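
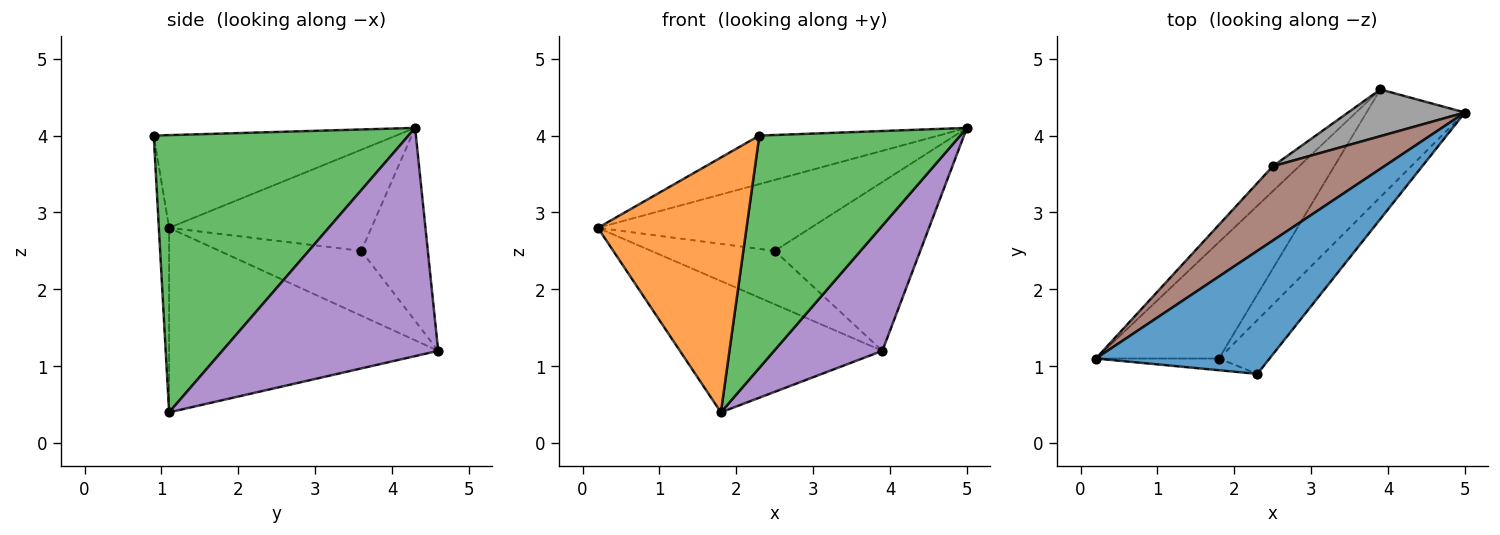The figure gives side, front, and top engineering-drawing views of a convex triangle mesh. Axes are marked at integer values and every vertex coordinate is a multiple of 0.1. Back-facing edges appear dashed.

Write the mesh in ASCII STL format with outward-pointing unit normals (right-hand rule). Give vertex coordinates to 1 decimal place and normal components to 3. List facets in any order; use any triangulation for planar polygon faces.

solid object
 facet normal -0.445 0.329 0.833
  outer loop
   vertex 2.3 0.9 4.0
   vertex 5.0 4.3 4.1
   vertex 0.2 1.1 2.8
  endloop
 endfacet
 facet normal -0.069 -0.997 -0.046
  outer loop
   vertex 1.8 1.1 0.4
   vertex 2.3 0.9 4.0
   vertex 0.2 1.1 2.8
  endloop
 endfacet
 facet normal 0.777 -0.613 -0.142
  outer loop
   vertex 1.8 1.1 0.4
   vertex 5.0 4.3 4.1
   vertex 2.3 0.9 4.0
  endloop
 endfacet
 facet normal -0.705 0.531 -0.470
  outer loop
   vertex 3.9 4.6 1.2
   vertex 1.8 1.1 0.4
   vertex 0.2 1.1 2.8
  endloop
 endfacet
 facet normal 0.834 -0.418 -0.360
  outer loop
   vertex 3.9 4.6 1.2
   vertex 5.0 4.3 4.1
   vertex 1.8 1.1 0.4
  endloop
 endfacet
 facet normal -0.549 0.577 0.605
  outer loop
   vertex 2.5 3.6 2.5
   vertex 0.2 1.1 2.8
   vertex 5.0 4.3 4.1
  endloop
 endfacet
 facet normal -0.721 0.628 -0.293
  outer loop
   vertex 2.5 3.6 2.5
   vertex 3.9 4.6 1.2
   vertex 0.2 1.1 2.8
  endloop
 endfacet
 facet normal -0.403 0.882 0.244
  outer loop
   vertex 2.5 3.6 2.5
   vertex 5.0 4.3 4.1
   vertex 3.9 4.6 1.2
  endloop
 endfacet
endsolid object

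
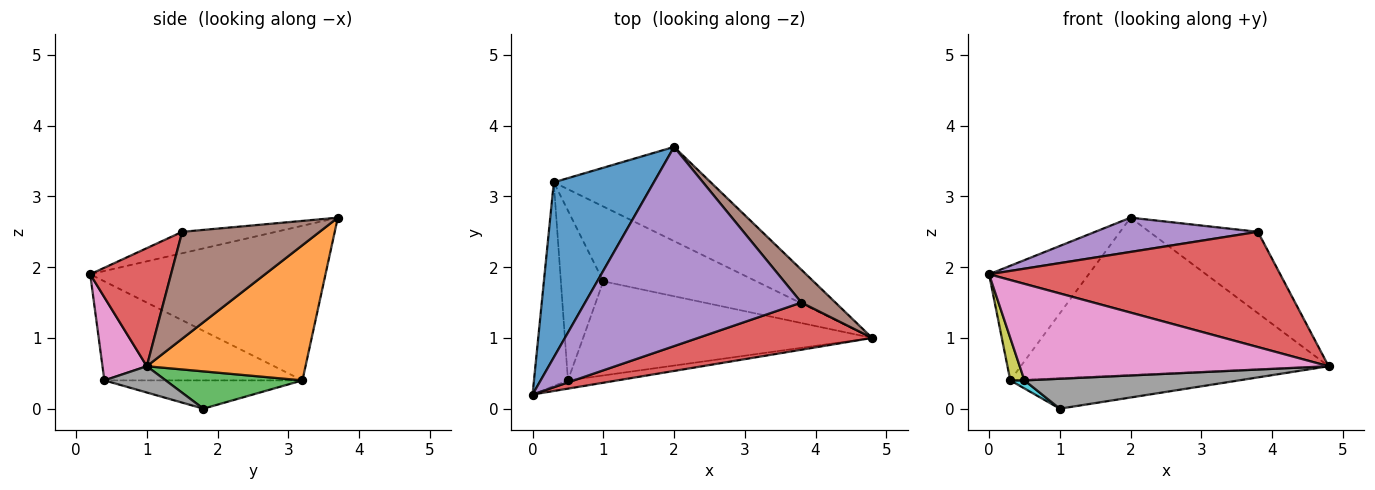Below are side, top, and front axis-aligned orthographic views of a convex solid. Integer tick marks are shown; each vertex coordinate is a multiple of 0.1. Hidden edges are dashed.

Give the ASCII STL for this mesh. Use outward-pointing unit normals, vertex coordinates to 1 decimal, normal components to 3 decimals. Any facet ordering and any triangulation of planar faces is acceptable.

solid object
 facet normal -0.791 0.335 0.512
  outer loop
   vertex 0.3 3.2 0.4
   vertex 0.0 0.2 1.9
   vertex 2.0 3.7 2.7
  endloop
 endfacet
 facet normal 0.405 0.785 -0.470
  outer loop
   vertex 0.3 3.2 0.4
   vertex 2.0 3.7 2.7
   vertex 4.8 1.0 0.6
  endloop
 endfacet
 facet normal 0.220 0.368 -0.903
  outer loop
   vertex 0.3 3.2 0.4
   vertex 4.8 1.0 0.6
   vertex 1.0 1.8 0.0
  endloop
 endfacet
 facet normal 0.249 -0.896 0.367
  outer loop
   vertex 3.8 1.5 2.5
   vertex 0.0 0.2 1.9
   vertex 4.8 1.0 0.6
  endloop
 endfacet
 facet normal -0.097 -0.169 0.981
  outer loop
   vertex 3.8 1.5 2.5
   vertex 2.0 3.7 2.7
   vertex 0.0 0.2 1.9
  endloop
 endfacet
 facet normal 0.762 0.601 0.243
  outer loop
   vertex 3.8 1.5 2.5
   vertex 4.8 1.0 0.6
   vertex 2.0 3.7 2.7
  endloop
 endfacet
 facet normal 0.142 -0.986 -0.084
  outer loop
   vertex 0.5 0.4 0.4
   vertex 4.8 1.0 0.6
   vertex 0.0 0.2 1.9
  endloop
 endfacet
 facet normal 0.086 -0.302 -0.949
  outer loop
   vertex 0.5 0.4 0.4
   vertex 1.0 1.8 0.0
   vertex 4.8 1.0 0.6
  endloop
 endfacet
 facet normal -0.944 -0.067 -0.324
  outer loop
   vertex 0.5 0.4 0.4
   vertex 0.0 0.2 1.9
   vertex 0.3 3.2 0.4
  endloop
 endfacet
 facet normal -0.554 -0.040 -0.831
  outer loop
   vertex 0.5 0.4 0.4
   vertex 0.3 3.2 0.4
   vertex 1.0 1.8 0.0
  endloop
 endfacet
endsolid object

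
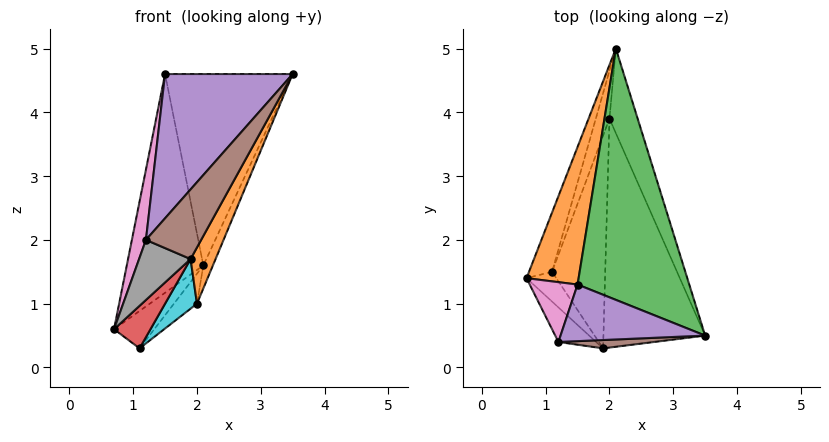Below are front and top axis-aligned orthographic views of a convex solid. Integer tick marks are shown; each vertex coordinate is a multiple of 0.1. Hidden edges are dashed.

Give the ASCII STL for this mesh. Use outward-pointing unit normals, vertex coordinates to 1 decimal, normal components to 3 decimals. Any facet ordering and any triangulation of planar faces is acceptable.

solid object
 facet normal -0.609 0.423 -0.671
  outer loop
   vertex 1.1 1.5 0.3
   vertex 0.7 1.4 0.6
   vertex 2.1 5.0 1.6
  endloop
 endfacet
 facet normal -0.931 0.308 0.194
  outer loop
   vertex 1.5 1.3 4.6
   vertex 2.1 5.0 1.6
   vertex 0.7 1.4 0.6
  endloop
 endfacet
 facet normal 0.236 0.589 0.773
  outer loop
   vertex 1.5 1.3 4.6
   vertex 3.5 0.5 4.6
   vertex 2.1 5.0 1.6
  endloop
 endfacet
 facet normal -0.220 -0.799 -0.559
  outer loop
   vertex 1.9 0.3 1.7
   vertex 0.7 1.4 0.6
   vertex 1.1 1.5 0.3
  endloop
 endfacet
 facet normal -0.349 -0.872 0.342
  outer loop
   vertex 1.2 0.4 2.0
   vertex 3.5 0.5 4.6
   vertex 1.5 1.3 4.6
  endloop
 endfacet
 facet normal -0.091 -0.989 0.118
  outer loop
   vertex 1.2 0.4 2.0
   vertex 1.9 0.3 1.7
   vertex 3.5 0.5 4.6
  endloop
 endfacet
 facet normal -0.958 -0.218 0.186
  outer loop
   vertex 1.2 0.4 2.0
   vertex 1.5 1.3 4.6
   vertex 0.7 1.4 0.6
  endloop
 endfacet
 facet normal -0.320 -0.821 -0.472
  outer loop
   vertex 1.2 0.4 2.0
   vertex 0.7 1.4 0.6
   vertex 1.9 0.3 1.7
  endloop
 endfacet
 facet normal -0.604 0.423 -0.676
  outer loop
   vertex 2.0 3.9 1.0
   vertex 1.1 1.5 0.3
   vertex 2.1 5.0 1.6
  endloop
 endfacet
 facet normal 0.806 -0.134 -0.576
  outer loop
   vertex 2.0 3.9 1.0
   vertex 1.9 0.3 1.7
   vertex 1.1 1.5 0.3
  endloop
 endfacet
 facet normal 0.946 0.085 -0.314
  outer loop
   vertex 2.0 3.9 1.0
   vertex 2.1 5.0 1.6
   vertex 3.5 0.5 4.6
  endloop
 endfacet
 facet normal 0.873 -0.116 -0.474
  outer loop
   vertex 2.0 3.9 1.0
   vertex 3.5 0.5 4.6
   vertex 1.9 0.3 1.7
  endloop
 endfacet
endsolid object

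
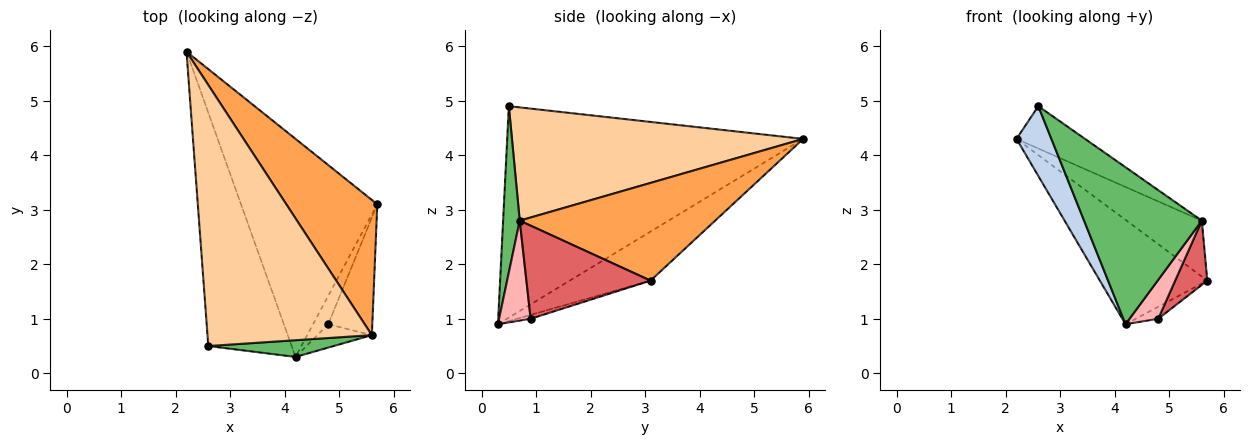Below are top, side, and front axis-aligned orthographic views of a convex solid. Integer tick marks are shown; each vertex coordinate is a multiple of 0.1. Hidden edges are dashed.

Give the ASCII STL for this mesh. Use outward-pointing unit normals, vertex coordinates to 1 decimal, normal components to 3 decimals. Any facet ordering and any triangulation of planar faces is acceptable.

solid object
 facet normal -0.309 0.411 -0.858
  outer loop
   vertex 4.2 0.3 0.9
   vertex 2.2 5.9 4.3
   vertex 5.7 3.1 1.7
  endloop
 endfacet
 facet normal -0.925 -0.109 -0.364
  outer loop
   vertex 4.2 0.3 0.9
   vertex 2.6 0.5 4.9
   vertex 2.2 5.9 4.3
  endloop
 endfacet
 facet normal 0.704 0.271 0.656
  outer loop
   vertex 5.6 0.7 2.8
   vertex 5.7 3.1 1.7
   vertex 2.2 5.9 4.3
  endloop
 endfacet
 facet normal 0.562 0.132 0.816
  outer loop
   vertex 5.6 0.7 2.8
   vertex 2.2 5.9 4.3
   vertex 2.6 0.5 4.9
  endloop
 endfacet
 facet normal 0.139 -0.985 0.105
  outer loop
   vertex 5.6 0.7 2.8
   vertex 2.6 0.5 4.9
   vertex 4.2 0.3 0.9
  endloop
 endfacet
 facet normal -0.230 0.379 -0.896
  outer loop
   vertex 4.8 0.9 1.0
   vertex 4.2 0.3 0.9
   vertex 5.7 3.1 1.7
  endloop
 endfacet
 facet normal 0.880 -0.228 -0.416
  outer loop
   vertex 4.8 0.9 1.0
   vertex 5.7 3.1 1.7
   vertex 5.6 0.7 2.8
  endloop
 endfacet
 facet normal 0.686 -0.624 -0.374
  outer loop
   vertex 4.8 0.9 1.0
   vertex 5.6 0.7 2.8
   vertex 4.2 0.3 0.9
  endloop
 endfacet
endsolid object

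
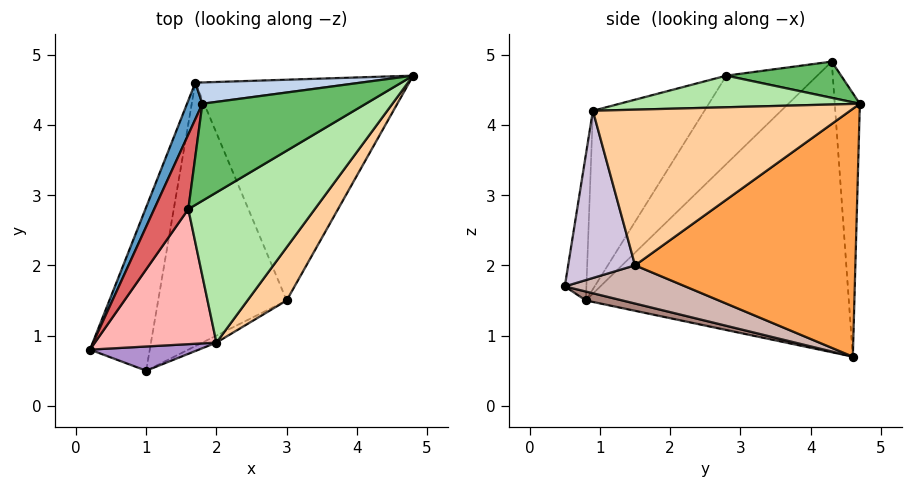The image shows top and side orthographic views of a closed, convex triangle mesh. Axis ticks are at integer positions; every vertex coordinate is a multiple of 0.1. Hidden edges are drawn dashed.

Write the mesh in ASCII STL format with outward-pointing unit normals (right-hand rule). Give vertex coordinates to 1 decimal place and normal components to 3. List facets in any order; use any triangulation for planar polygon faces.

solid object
 facet normal -0.925 0.376 0.049
  outer loop
   vertex 1.8 4.3 4.9
   vertex 1.7 4.6 0.7
   vertex 0.2 0.8 1.5
  endloop
 endfacet
 facet normal -0.117 0.990 0.074
  outer loop
   vertex 1.8 4.3 4.9
   vertex 4.8 4.7 4.3
   vertex 1.7 4.6 0.7
  endloop
 endfacet
 facet normal 0.756 0.044 -0.653
  outer loop
   vertex 3.0 1.5 2.0
   vertex 1.7 4.6 0.7
   vertex 4.8 4.7 4.3
  endloop
 endfacet
 facet normal 0.787 -0.585 0.198
  outer loop
   vertex 3.0 1.5 2.0
   vertex 4.8 4.7 4.3
   vertex 2.0 0.9 4.2
  endloop
 endfacet
 facet normal 0.214 -0.157 0.964
  outer loop
   vertex 1.6 2.8 4.7
   vertex 4.8 4.7 4.3
   vertex 1.8 4.3 4.9
  endloop
 endfacet
 facet normal 0.238 -0.200 0.951
  outer loop
   vertex 1.6 2.8 4.7
   vertex 2.0 0.9 4.2
   vertex 4.8 4.7 4.3
  endloop
 endfacet
 facet normal -0.930 0.076 0.359
  outer loop
   vertex 1.6 2.8 4.7
   vertex 1.8 4.3 4.9
   vertex 0.2 0.8 1.5
  endloop
 endfacet
 facet normal -0.787 -0.307 0.536
  outer loop
   vertex 1.6 2.8 4.7
   vertex 0.2 0.8 1.5
   vertex 2.0 0.9 4.2
  endloop
 endfacet
 facet normal -0.400 -0.867 0.299
  outer loop
   vertex 1.0 0.5 1.7
   vertex 2.0 0.9 4.2
   vertex 0.2 0.8 1.5
  endloop
 endfacet
 facet normal 0.451 -0.891 -0.038
  outer loop
   vertex 1.0 0.5 1.7
   vertex 3.0 1.5 2.0
   vertex 2.0 0.9 4.2
  endloop
 endfacet
 facet normal 0.142 -0.257 -0.956
  outer loop
   vertex 1.0 0.5 1.7
   vertex 0.2 0.8 1.5
   vertex 1.7 4.6 0.7
  endloop
 endfacet
 facet normal 0.274 -0.272 -0.922
  outer loop
   vertex 1.0 0.5 1.7
   vertex 1.7 4.6 0.7
   vertex 3.0 1.5 2.0
  endloop
 endfacet
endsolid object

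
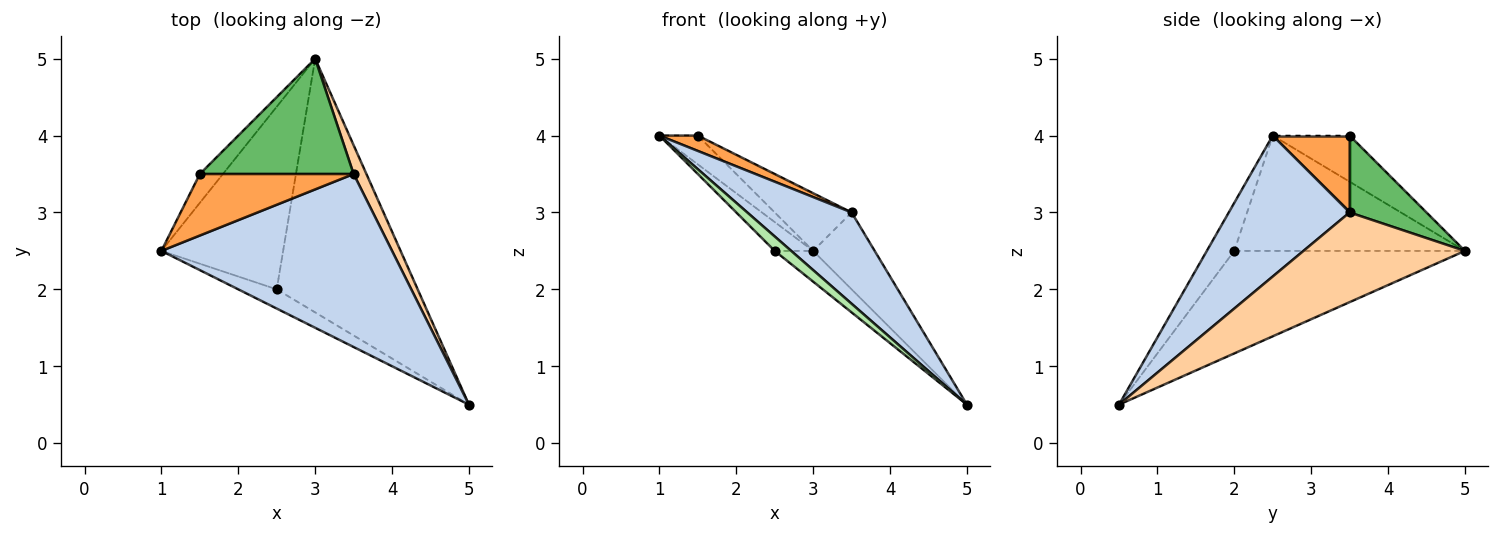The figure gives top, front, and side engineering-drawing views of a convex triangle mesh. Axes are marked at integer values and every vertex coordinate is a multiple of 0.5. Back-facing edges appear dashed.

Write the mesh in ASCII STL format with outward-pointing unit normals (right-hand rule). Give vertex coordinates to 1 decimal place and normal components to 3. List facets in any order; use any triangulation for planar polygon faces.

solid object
 facet normal -0.816 0.408 -0.408
  outer loop
   vertex 1.5 3.5 4.0
   vertex 3.0 5.0 2.5
   vertex 1.0 2.5 4.0
  endloop
 endfacet
 facet normal 0.475 -0.411 0.778
  outer loop
   vertex 3.5 3.5 3.0
   vertex 1.0 2.5 4.0
   vertex 5.0 0.5 0.5
  endloop
 endfacet
 facet normal 0.436 -0.218 0.873
  outer loop
   vertex 3.5 3.5 3.0
   vertex 1.5 3.5 4.0
   vertex 1.0 2.5 4.0
  endloop
 endfacet
 facet normal 0.926 0.353 0.132
  outer loop
   vertex 3.5 3.5 3.0
   vertex 5.0 0.5 0.5
   vertex 3.0 5.0 2.5
  endloop
 endfacet
 facet normal 0.408 0.408 0.816
  outer loop
   vertex 3.5 3.5 3.0
   vertex 3.0 5.0 2.5
   vertex 1.5 3.5 4.0
  endloop
 endfacet
 facet normal -0.707 -0.424 -0.566
  outer loop
   vertex 2.5 2.0 2.5
   vertex 5.0 0.5 0.5
   vertex 1.0 2.5 4.0
  endloop
 endfacet
 facet normal -0.683 0.114 -0.721
  outer loop
   vertex 2.5 2.0 2.5
   vertex 1.0 2.5 4.0
   vertex 3.0 5.0 2.5
  endloop
 endfacet
 facet normal -0.585 0.098 -0.805
  outer loop
   vertex 2.5 2.0 2.5
   vertex 3.0 5.0 2.5
   vertex 5.0 0.5 0.5
  endloop
 endfacet
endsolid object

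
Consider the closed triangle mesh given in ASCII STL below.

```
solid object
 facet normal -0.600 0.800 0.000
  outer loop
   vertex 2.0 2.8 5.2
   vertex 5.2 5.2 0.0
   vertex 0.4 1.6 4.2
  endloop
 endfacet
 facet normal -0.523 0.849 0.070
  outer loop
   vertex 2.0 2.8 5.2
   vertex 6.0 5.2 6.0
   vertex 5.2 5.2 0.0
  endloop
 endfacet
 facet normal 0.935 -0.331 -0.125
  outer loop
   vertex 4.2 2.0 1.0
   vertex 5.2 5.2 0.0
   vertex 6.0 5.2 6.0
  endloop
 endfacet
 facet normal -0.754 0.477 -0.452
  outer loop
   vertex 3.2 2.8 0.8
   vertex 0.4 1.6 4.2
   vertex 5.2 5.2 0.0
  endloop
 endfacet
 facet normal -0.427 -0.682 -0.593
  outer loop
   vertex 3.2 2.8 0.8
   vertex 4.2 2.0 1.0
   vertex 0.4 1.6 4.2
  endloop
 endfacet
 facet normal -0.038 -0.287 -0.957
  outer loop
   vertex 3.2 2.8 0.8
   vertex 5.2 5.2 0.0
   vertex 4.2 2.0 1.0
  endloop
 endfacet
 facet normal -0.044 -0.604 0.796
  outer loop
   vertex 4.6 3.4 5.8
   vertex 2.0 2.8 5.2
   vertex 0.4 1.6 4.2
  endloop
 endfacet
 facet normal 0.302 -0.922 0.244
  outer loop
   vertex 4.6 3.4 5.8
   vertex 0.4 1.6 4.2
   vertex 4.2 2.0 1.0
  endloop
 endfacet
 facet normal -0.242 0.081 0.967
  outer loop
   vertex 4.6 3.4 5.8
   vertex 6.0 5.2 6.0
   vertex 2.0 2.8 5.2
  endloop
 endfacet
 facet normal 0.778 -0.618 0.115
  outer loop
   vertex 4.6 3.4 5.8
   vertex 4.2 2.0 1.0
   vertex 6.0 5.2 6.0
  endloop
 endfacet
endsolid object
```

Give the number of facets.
10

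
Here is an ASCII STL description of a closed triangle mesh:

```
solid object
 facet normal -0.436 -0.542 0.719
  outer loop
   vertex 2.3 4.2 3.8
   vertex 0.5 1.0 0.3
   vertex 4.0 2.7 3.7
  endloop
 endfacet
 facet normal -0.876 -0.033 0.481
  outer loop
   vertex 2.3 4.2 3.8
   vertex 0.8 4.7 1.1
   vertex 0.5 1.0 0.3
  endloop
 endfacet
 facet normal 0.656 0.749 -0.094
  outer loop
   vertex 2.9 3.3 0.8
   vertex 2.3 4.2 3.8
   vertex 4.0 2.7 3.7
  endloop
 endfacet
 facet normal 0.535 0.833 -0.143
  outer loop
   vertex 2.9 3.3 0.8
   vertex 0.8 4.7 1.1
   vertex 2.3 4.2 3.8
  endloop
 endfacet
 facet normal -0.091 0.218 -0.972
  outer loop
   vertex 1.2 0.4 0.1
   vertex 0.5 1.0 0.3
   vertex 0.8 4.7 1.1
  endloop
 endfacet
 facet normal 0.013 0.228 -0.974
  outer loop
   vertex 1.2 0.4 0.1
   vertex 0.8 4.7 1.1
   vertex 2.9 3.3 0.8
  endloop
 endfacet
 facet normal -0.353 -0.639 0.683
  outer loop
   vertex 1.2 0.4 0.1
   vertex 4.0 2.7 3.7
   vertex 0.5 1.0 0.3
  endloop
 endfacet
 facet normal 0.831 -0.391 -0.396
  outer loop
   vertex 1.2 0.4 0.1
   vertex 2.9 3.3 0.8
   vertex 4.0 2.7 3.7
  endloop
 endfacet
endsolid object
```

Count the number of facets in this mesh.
8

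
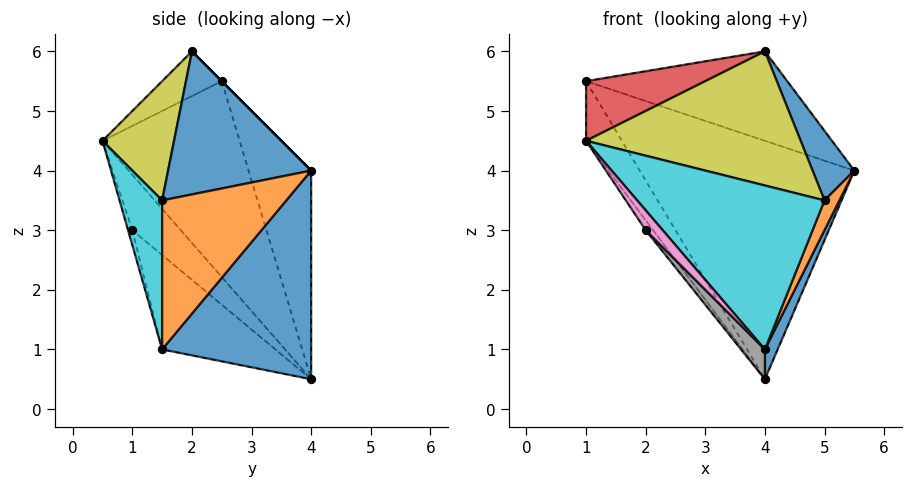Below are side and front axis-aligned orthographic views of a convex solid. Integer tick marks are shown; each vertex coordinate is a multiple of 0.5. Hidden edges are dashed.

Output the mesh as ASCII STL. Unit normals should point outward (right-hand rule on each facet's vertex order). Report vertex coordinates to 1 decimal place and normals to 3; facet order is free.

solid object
 facet normal 0.916 -0.079 -0.393
  outer loop
   vertex 4.0 1.5 1.0
   vertex 4.0 4.0 0.5
   vertex 5.5 4.0 4.0
  endloop
 endfacet
 facet normal -0.864 0.225 -0.451
  outer loop
   vertex 1.0 2.5 5.5
   vertex 4.0 4.0 0.5
   vertex 1.0 0.5 4.5
  endloop
 endfacet
 facet normal -0.278 0.953 0.119
  outer loop
   vertex 1.0 2.5 5.5
   vertex 5.5 4.0 4.0
   vertex 4.0 4.0 0.5
  endloop
 endfacet
 facet normal -0.218 -0.436 0.873
  outer loop
   vertex 1.0 2.5 5.5
   vertex 1.0 0.5 4.5
   vertex 4.0 2.0 6.0
  endloop
 endfacet
 facet normal 0.000 0.707 0.707
  outer loop
   vertex 1.0 2.5 5.5
   vertex 4.0 2.0 6.0
   vertex 5.5 4.0 4.0
  endloop
 endfacet
 facet normal -0.844 0.130 -0.520
  outer loop
   vertex 2.0 1.0 3.0
   vertex 1.0 0.5 4.5
   vertex 4.0 4.0 0.5
  endloop
 endfacet
 facet normal -0.218 -0.873 -0.436
  outer loop
   vertex 2.0 1.0 3.0
   vertex 4.0 1.5 1.0
   vertex 1.0 0.5 4.5
  endloop
 endfacet
 facet normal -0.682 -0.143 -0.717
  outer loop
   vertex 2.0 1.0 3.0
   vertex 4.0 4.0 0.5
   vertex 4.0 1.5 1.0
  endloop
 endfacet
 facet normal 0.302 -0.905 0.302
  outer loop
   vertex 5.0 1.5 3.5
   vertex 4.0 2.0 6.0
   vertex 1.0 0.5 4.5
  endloop
 endfacet
 facet normal 0.221 -0.971 -0.088
  outer loop
   vertex 5.0 1.5 3.5
   vertex 1.0 0.5 4.5
   vertex 4.0 1.5 1.0
  endloop
 endfacet
 facet normal 0.879 -0.256 0.403
  outer loop
   vertex 5.0 1.5 3.5
   vertex 5.5 4.0 4.0
   vertex 4.0 2.0 6.0
  endloop
 endfacet
 facet normal 0.923 -0.111 -0.369
  outer loop
   vertex 5.0 1.5 3.5
   vertex 4.0 1.5 1.0
   vertex 5.5 4.0 4.0
  endloop
 endfacet
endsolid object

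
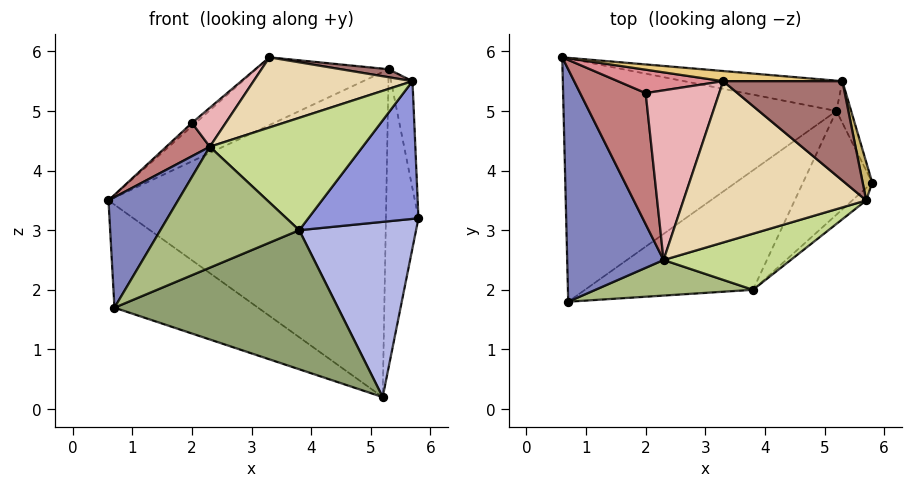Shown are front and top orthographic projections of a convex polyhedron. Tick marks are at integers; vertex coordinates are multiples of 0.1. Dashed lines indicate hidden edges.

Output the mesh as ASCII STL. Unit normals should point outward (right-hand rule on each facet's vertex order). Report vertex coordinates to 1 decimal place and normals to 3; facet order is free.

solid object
 facet normal -0.504 0.337 -0.795
  outer loop
   vertex 5.2 5.0 0.2
   vertex 0.7 1.8 1.7
   vertex 0.6 5.9 3.5
  endloop
 endfacet
 facet normal -0.801 -0.257 0.541
  outer loop
   vertex 2.3 2.5 4.4
   vertex 0.6 5.9 3.5
   vertex 0.7 1.8 1.7
  endloop
 endfacet
 facet normal 0.671 -0.738 -0.067
  outer loop
   vertex 3.8 2.0 3.0
   vertex 5.8 3.8 3.2
   vertex 5.7 3.5 5.5
  endloop
 endfacet
 facet normal 0.637 -0.664 -0.393
  outer loop
   vertex 3.8 2.0 3.0
   vertex 5.2 5.0 0.2
   vertex 5.8 3.8 3.2
  endloop
 endfacet
 facet normal 0.307 -0.722 -0.620
  outer loop
   vertex 3.8 2.0 3.0
   vertex 0.7 1.8 1.7
   vertex 5.2 5.0 0.2
  endloop
 endfacet
 facet normal -0.056 -0.958 0.282
  outer loop
   vertex 3.8 2.0 3.0
   vertex 2.3 2.5 4.4
   vertex 0.7 1.8 1.7
  endloop
 endfacet
 facet normal 0.118 -0.888 0.444
  outer loop
   vertex 3.8 2.0 3.0
   vertex 5.7 3.5 5.5
   vertex 2.3 2.5 4.4
  endloop
 endfacet
 facet normal 0.127 0.988 -0.092
  outer loop
   vertex 5.3 5.5 5.7
   vertex 5.2 5.0 0.2
   vertex 0.6 5.9 3.5
  endloop
 endfacet
 facet normal 0.937 0.347 -0.049
  outer loop
   vertex 5.3 5.5 5.7
   vertex 5.8 3.8 3.2
   vertex 5.2 5.0 0.2
  endloop
 endfacet
 facet normal 0.980 0.189 0.067
  outer loop
   vertex 5.3 5.5 5.7
   vertex 5.7 3.5 5.5
   vertex 5.8 3.8 3.2
  endloop
 endfacet
 facet normal 0.015 0.989 0.148
  outer loop
   vertex 3.3 5.5 5.9
   vertex 5.3 5.5 5.7
   vertex 0.6 5.9 3.5
  endloop
 endfacet
 facet normal -0.177 -0.392 0.903
  outer loop
   vertex 3.3 5.5 5.9
   vertex 2.3 2.5 4.4
   vertex 5.7 3.5 5.5
  endloop
 endfacet
 facet normal 0.099 -0.079 0.992
  outer loop
   vertex 3.3 5.5 5.9
   vertex 5.7 3.5 5.5
   vertex 5.3 5.5 5.7
  endloop
 endfacet
 facet normal -0.709 -0.174 0.683
  outer loop
   vertex 2.0 5.3 4.8
   vertex 0.6 5.9 3.5
   vertex 2.3 2.5 4.4
  endloop
 endfacet
 facet normal -0.652 0.106 0.751
  outer loop
   vertex 2.0 5.3 4.8
   vertex 3.3 5.5 5.9
   vertex 0.6 5.9 3.5
  endloop
 endfacet
 facet normal -0.620 -0.176 0.765
  outer loop
   vertex 2.0 5.3 4.8
   vertex 2.3 2.5 4.4
   vertex 3.3 5.5 5.9
  endloop
 endfacet
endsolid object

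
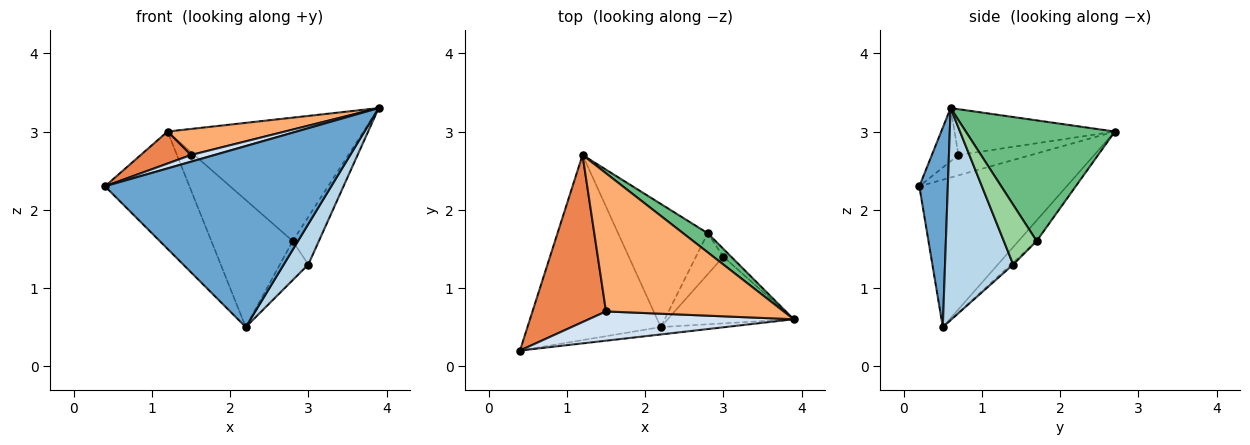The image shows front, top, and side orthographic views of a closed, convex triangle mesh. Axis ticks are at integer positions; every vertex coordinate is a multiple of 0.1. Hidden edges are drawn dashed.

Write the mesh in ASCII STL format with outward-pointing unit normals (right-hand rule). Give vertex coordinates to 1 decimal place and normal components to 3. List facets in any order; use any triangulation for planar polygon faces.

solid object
 facet normal 0.125 -0.991 -0.040
  outer loop
   vertex 2.2 0.5 0.5
   vertex 3.9 0.6 3.3
   vertex 0.4 0.2 2.3
  endloop
 endfacet
 facet normal -0.683 0.391 -0.617
  outer loop
   vertex 2.2 0.5 0.5
   vertex 0.4 0.2 2.3
   vertex 1.2 2.7 3.0
  endloop
 endfacet
 facet normal 0.821 -0.296 -0.488
  outer loop
   vertex 3.0 1.4 1.3
   vertex 3.9 0.6 3.3
   vertex 2.2 0.5 0.5
  endloop
 endfacet
 facet normal -0.245 -0.216 0.945
  outer loop
   vertex 1.5 0.7 2.7
   vertex 0.4 0.2 2.3
   vertex 3.9 0.6 3.3
  endloop
 endfacet
 facet normal -0.262 -0.181 0.948
  outer loop
   vertex 1.5 0.7 2.7
   vertex 1.2 2.7 3.0
   vertex 0.4 0.2 2.3
  endloop
 endfacet
 facet normal -0.246 -0.180 0.953
  outer loop
   vertex 1.5 0.7 2.7
   vertex 3.9 0.6 3.3
   vertex 1.2 2.7 3.0
  endloop
 endfacet
 facet normal -0.158 0.709 -0.687
  outer loop
   vertex 2.8 1.7 1.6
   vertex 2.2 0.5 0.5
   vertex 1.2 2.7 3.0
  endloop
 endfacet
 facet normal -0.052 0.689 -0.723
  outer loop
   vertex 2.8 1.7 1.6
   vertex 3.0 1.4 1.3
   vertex 2.2 0.5 0.5
  endloop
 endfacet
 facet normal 0.601 0.790 0.122
  outer loop
   vertex 2.8 1.7 1.6
   vertex 1.2 2.7 3.0
   vertex 3.9 0.6 3.3
  endloop
 endfacet
 facet normal 0.778 0.620 -0.102
  outer loop
   vertex 2.8 1.7 1.6
   vertex 3.9 0.6 3.3
   vertex 3.0 1.4 1.3
  endloop
 endfacet
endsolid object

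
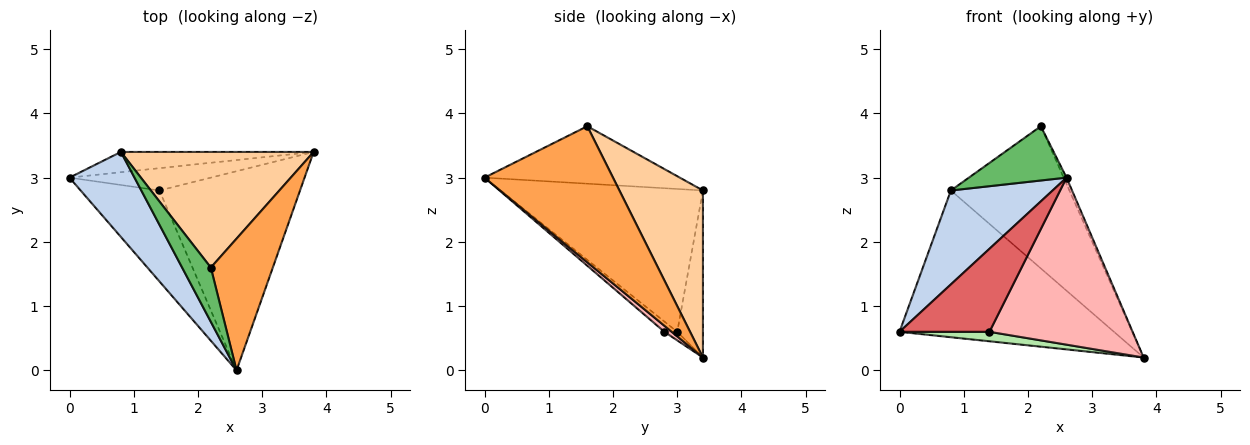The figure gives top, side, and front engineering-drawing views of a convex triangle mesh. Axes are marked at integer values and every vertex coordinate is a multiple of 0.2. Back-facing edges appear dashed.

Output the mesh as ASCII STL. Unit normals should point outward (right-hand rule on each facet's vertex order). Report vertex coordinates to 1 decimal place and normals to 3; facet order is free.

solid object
 facet normal -0.118 0.984 -0.136
  outer loop
   vertex 0.8 3.4 2.8
   vertex 3.8 3.4 0.2
   vertex 0.0 3.0 0.6
  endloop
 endfacet
 facet normal -0.828 -0.416 0.377
  outer loop
   vertex 0.8 3.4 2.8
   vertex 0.0 3.0 0.6
   vertex 2.6 0.0 3.0
  endloop
 endfacet
 facet normal 0.910 0.020 0.414
  outer loop
   vertex 2.2 1.6 3.8
   vertex 2.6 0.0 3.0
   vertex 3.8 3.4 0.2
  endloop
 endfacet
 facet normal 0.480 0.681 0.554
  outer loop
   vertex 2.2 1.6 3.8
   vertex 3.8 3.4 0.2
   vertex 0.8 3.4 2.8
  endloop
 endfacet
 facet normal -0.816 -0.408 0.408
  outer loop
   vertex 2.2 1.6 3.8
   vertex 0.8 3.4 2.8
   vertex 2.6 0.0 3.0
  endloop
 endfacet
 facet normal -0.056 -0.390 -0.919
  outer loop
   vertex 1.4 2.8 0.6
   vertex 0.0 3.0 0.6
   vertex 3.8 3.4 0.2
  endloop
 endfacet
 facet normal -0.096 -0.671 -0.735
  outer loop
   vertex 1.4 2.8 0.6
   vertex 2.6 0.0 3.0
   vertex 0.0 3.0 0.6
  endloop
 endfacet
 facet normal 0.033 -0.642 -0.766
  outer loop
   vertex 1.4 2.8 0.6
   vertex 3.8 3.4 0.2
   vertex 2.6 0.0 3.0
  endloop
 endfacet
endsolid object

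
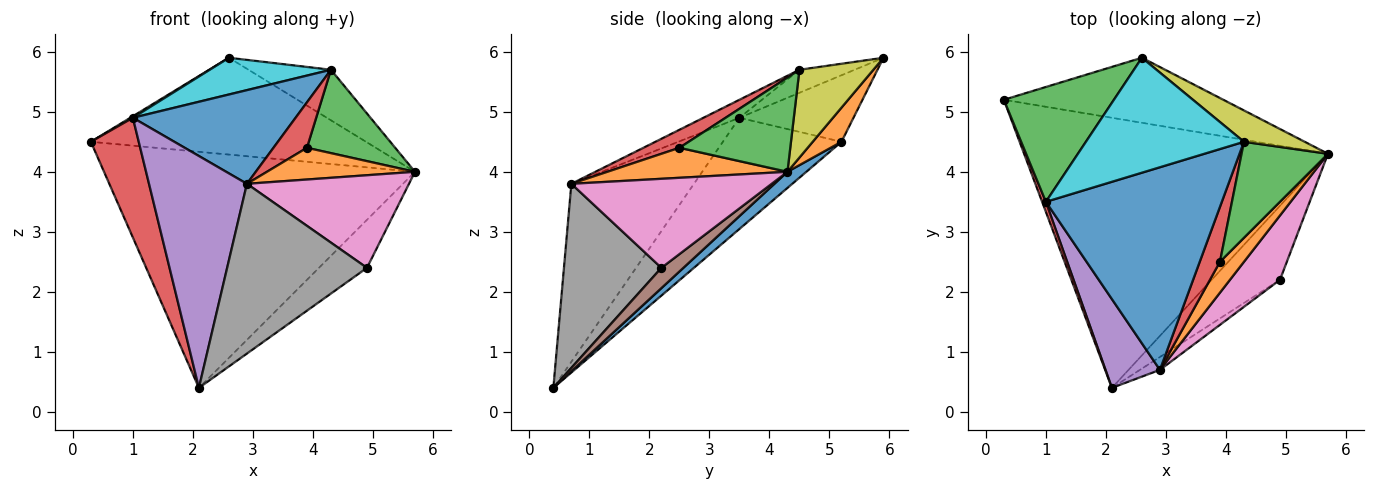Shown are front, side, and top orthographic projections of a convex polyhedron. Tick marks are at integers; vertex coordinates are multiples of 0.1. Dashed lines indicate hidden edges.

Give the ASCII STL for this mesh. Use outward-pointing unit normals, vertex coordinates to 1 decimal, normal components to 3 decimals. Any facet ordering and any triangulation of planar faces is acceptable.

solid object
 facet normal 0.040 0.658 -0.752
  outer loop
   vertex 2.1 0.4 0.4
   vertex 0.3 5.2 4.5
   vertex 5.7 4.3 4.0
  endloop
 endfacet
 facet normal 0.086 0.827 -0.555
  outer loop
   vertex 2.6 5.9 5.9
   vertex 5.7 4.3 4.0
   vertex 0.3 5.2 4.5
  endloop
 endfacet
 facet normal -0.517 -0.012 0.856
  outer loop
   vertex 1.0 3.5 4.9
   vertex 2.6 5.9 5.9
   vertex 0.3 5.2 4.5
  endloop
 endfacet
 facet normal -0.927 -0.374 0.031
  outer loop
   vertex 1.0 3.5 4.9
   vertex 0.3 5.2 4.5
   vertex 2.1 0.4 0.4
  endloop
 endfacet
 facet normal -0.760 -0.607 0.232
  outer loop
   vertex 1.0 3.5 4.9
   vertex 2.1 0.4 0.4
   vertex 2.9 0.7 3.8
  endloop
 endfacet
 facet normal 0.242 0.528 -0.814
  outer loop
   vertex 4.9 2.2 2.4
   vertex 2.1 0.4 0.4
   vertex 5.7 4.3 4.0
  endloop
 endfacet
 facet normal 0.712 -0.576 0.400
  outer loop
   vertex 4.9 2.2 2.4
   vertex 5.7 4.3 4.0
   vertex 2.9 0.7 3.8
  endloop
 endfacet
 facet normal 0.571 -0.819 -0.062
  outer loop
   vertex 4.9 2.2 2.4
   vertex 2.9 0.7 3.8
   vertex 2.1 0.4 0.4
  endloop
 endfacet
 facet normal 0.606 0.676 0.420
  outer loop
   vertex 4.3 4.5 5.7
   vertex 5.7 4.3 4.0
   vertex 2.6 5.9 5.9
  endloop
 endfacet
 facet normal -0.137 -0.302 0.944
  outer loop
   vertex 4.3 4.5 5.7
   vertex 2.6 5.9 5.9
   vertex 1.0 3.5 4.9
  endloop
 endfacet
 facet normal -0.092 -0.418 0.904
  outer loop
   vertex 4.3 4.5 5.7
   vertex 1.0 3.5 4.9
   vertex 2.9 0.7 3.8
  endloop
 endfacet
 facet normal 0.657 -0.540 0.526
  outer loop
   vertex 3.9 2.5 4.4
   vertex 2.9 0.7 3.8
   vertex 5.7 4.3 4.0
  endloop
 endfacet
 facet normal 0.636 -0.506 0.583
  outer loop
   vertex 3.9 2.5 4.4
   vertex 5.7 4.3 4.0
   vertex 4.3 4.5 5.7
  endloop
 endfacet
 facet normal 0.566 -0.526 0.635
  outer loop
   vertex 3.9 2.5 4.4
   vertex 4.3 4.5 5.7
   vertex 2.9 0.7 3.8
  endloop
 endfacet
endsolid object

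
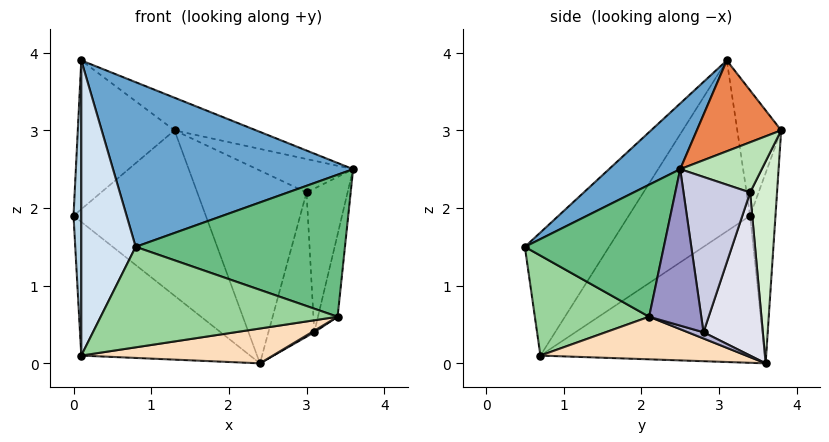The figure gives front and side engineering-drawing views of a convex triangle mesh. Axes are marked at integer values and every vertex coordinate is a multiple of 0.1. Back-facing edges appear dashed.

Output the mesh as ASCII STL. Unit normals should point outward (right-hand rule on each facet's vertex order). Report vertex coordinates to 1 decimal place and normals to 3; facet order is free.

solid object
 facet normal 0.189 -0.638 0.746
  outer loop
   vertex 0.1 3.1 3.9
   vertex 0.8 0.5 1.5
   vertex 3.6 2.5 2.5
  endloop
 endfacet
 facet normal -0.580 0.437 -0.687
  outer loop
   vertex 0.1 0.7 0.1
   vertex 0.0 3.4 1.9
   vertex 2.4 3.6 0.0
  endloop
 endfacet
 facet normal -0.997 -0.064 0.040
  outer loop
   vertex 0.1 0.7 0.1
   vertex 0.1 3.1 3.9
   vertex 0.0 3.4 1.9
  endloop
 endfacet
 facet normal -0.795 -0.513 0.324
  outer loop
   vertex 0.1 0.7 0.1
   vertex 0.8 0.5 1.5
   vertex 0.1 3.1 3.9
  endloop
 endfacet
 facet normal 0.399 0.386 0.832
  outer loop
   vertex 1.3 3.8 3.0
   vertex 0.1 3.1 3.9
   vertex 3.6 2.5 2.5
  endloop
 endfacet
 facet normal -0.187 0.973 -0.133
  outer loop
   vertex 1.3 3.8 3.0
   vertex 2.4 3.6 0.0
   vertex 0.0 3.4 1.9
  endloop
 endfacet
 facet normal -0.408 0.900 0.155
  outer loop
   vertex 1.3 3.8 3.0
   vertex 0.0 3.4 1.9
   vertex 0.1 3.1 3.9
  endloop
 endfacet
 facet normal 0.237 -0.221 -0.946
  outer loop
   vertex 3.4 2.1 0.6
   vertex 0.1 0.7 0.1
   vertex 2.4 3.6 0.0
  endloop
 endfacet
 facet normal 0.549 -0.827 0.116
  outer loop
   vertex 3.4 2.1 0.6
   vertex 3.6 2.5 2.5
   vertex 0.8 0.5 1.5
  endloop
 endfacet
 facet normal 0.411 -0.851 -0.327
  outer loop
   vertex 3.4 2.1 0.6
   vertex 0.8 0.5 1.5
   vertex 0.1 0.7 0.1
  endloop
 endfacet
 facet normal 0.459 0.541 0.705
  outer loop
   vertex 3.0 3.4 2.2
   vertex 1.3 3.8 3.0
   vertex 3.6 2.5 2.5
  endloop
 endfacet
 facet normal 0.239 0.971 0.023
  outer loop
   vertex 3.0 3.4 2.2
   vertex 2.4 3.6 0.0
   vertex 1.3 3.8 3.0
  endloop
 endfacet
 facet normal 0.922 0.347 -0.170
  outer loop
   vertex 3.1 2.8 0.4
   vertex 3.6 2.5 2.5
   vertex 3.4 2.1 0.6
  endloop
 endfacet
 facet normal 0.432 -0.072 -0.899
  outer loop
   vertex 3.1 2.8 0.4
   vertex 3.4 2.1 0.6
   vertex 2.4 3.6 0.0
  endloop
 endfacet
 facet normal 0.844 0.521 -0.127
  outer loop
   vertex 3.1 2.8 0.4
   vertex 3.0 3.4 2.2
   vertex 3.6 2.5 2.5
  endloop
 endfacet
 facet normal 0.781 0.604 -0.158
  outer loop
   vertex 3.1 2.8 0.4
   vertex 2.4 3.6 0.0
   vertex 3.0 3.4 2.2
  endloop
 endfacet
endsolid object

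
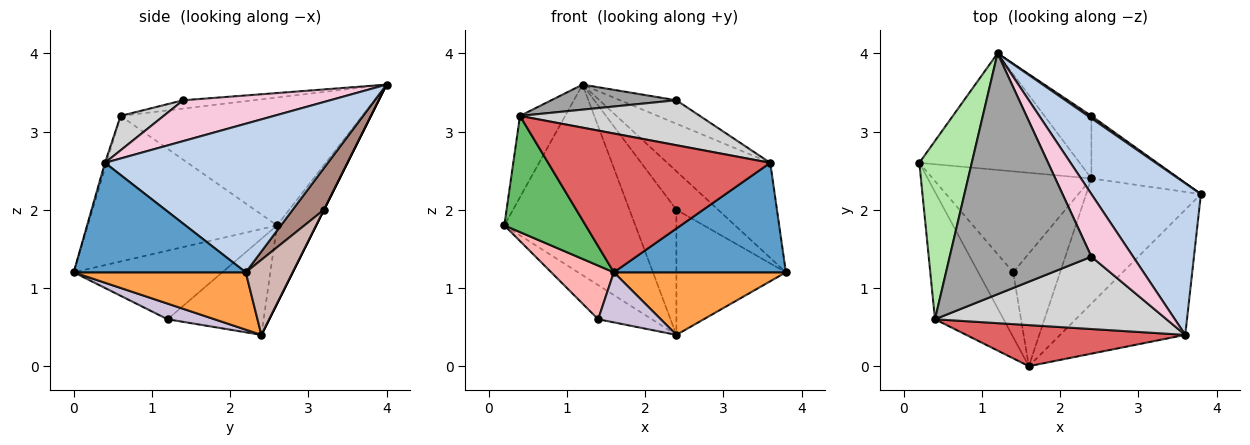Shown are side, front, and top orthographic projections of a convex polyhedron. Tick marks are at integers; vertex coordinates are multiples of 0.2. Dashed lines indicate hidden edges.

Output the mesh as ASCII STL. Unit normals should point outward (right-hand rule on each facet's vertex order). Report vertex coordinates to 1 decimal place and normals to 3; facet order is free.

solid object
 facet normal 0.550 -0.550 -0.629
  outer loop
   vertex 3.6 0.4 2.6
   vertex 1.6 0.0 1.2
   vertex 3.8 2.2 1.2
  endloop
 endfacet
 facet normal 0.755 0.349 0.556
  outer loop
   vertex 3.6 0.4 2.6
   vertex 3.8 2.2 1.2
   vertex 1.2 4.0 3.6
  endloop
 endfacet
 facet normal 0.408 -0.408 -0.816
  outer loop
   vertex 2.4 2.4 0.4
   vertex 3.8 2.2 1.2
   vertex 1.6 0.0 1.2
  endloop
 endfacet
 facet normal -0.247 0.827 -0.506
  outer loop
   vertex 2.4 2.4 0.4
   vertex 0.2 2.6 1.8
   vertex 1.2 4.0 3.6
  endloop
 endfacet
 facet normal -0.843 -0.362 -0.397
  outer loop
   vertex 0.4 0.6 3.2
   vertex 0.2 2.6 1.8
   vertex 1.6 0.0 1.2
  endloop
 endfacet
 facet normal -0.912 0.171 0.374
  outer loop
   vertex 0.4 0.6 3.2
   vertex 1.2 4.0 3.6
   vertex 0.2 2.6 1.8
  endloop
 endfacet
 facet normal -0.007 -0.959 0.284
  outer loop
   vertex 0.4 0.6 3.2
   vertex 1.6 0.0 1.2
   vertex 3.6 0.4 2.6
  endloop
 endfacet
 facet normal -0.834 -0.351 -0.425
  outer loop
   vertex 1.4 1.2 0.6
   vertex 1.6 0.0 1.2
   vertex 0.2 2.6 1.8
  endloop
 endfacet
 facet normal -0.498 0.278 -0.822
  outer loop
   vertex 1.4 1.2 0.6
   vertex 0.2 2.6 1.8
   vertex 2.4 2.4 0.4
  endloop
 endfacet
 facet normal 0.291 -0.389 -0.874
  outer loop
   vertex 1.4 1.2 0.6
   vertex 2.4 2.4 0.4
   vertex 1.6 0.0 1.2
  endloop
 endfacet
 facet normal 0.599 0.799 0.050
  outer loop
   vertex 2.4 3.2 2.0
   vertex 1.2 4.0 3.6
   vertex 3.8 2.2 1.2
  endloop
 endfacet
 facet normal 0.358 0.835 -0.418
  outer loop
   vertex 2.4 3.2 2.0
   vertex 3.8 2.2 1.2
   vertex 2.4 2.4 0.4
  endloop
 endfacet
 facet normal 0.000 0.894 -0.447
  outer loop
   vertex 2.4 3.2 2.0
   vertex 2.4 2.4 0.4
   vertex 1.2 4.0 3.6
  endloop
 endfacet
 facet normal 0.676 0.259 0.690
  outer loop
   vertex 2.4 1.4 3.4
   vertex 3.6 0.4 2.6
   vertex 1.2 4.0 3.6
  endloop
 endfacet
 facet normal -0.058 -0.103 0.993
  outer loop
   vertex 2.4 1.4 3.4
   vertex 1.2 4.0 3.6
   vertex 0.4 0.6 3.2
  endloop
 endfacet
 facet normal 0.125 -0.524 0.843
  outer loop
   vertex 2.4 1.4 3.4
   vertex 0.4 0.6 3.2
   vertex 3.6 0.4 2.6
  endloop
 endfacet
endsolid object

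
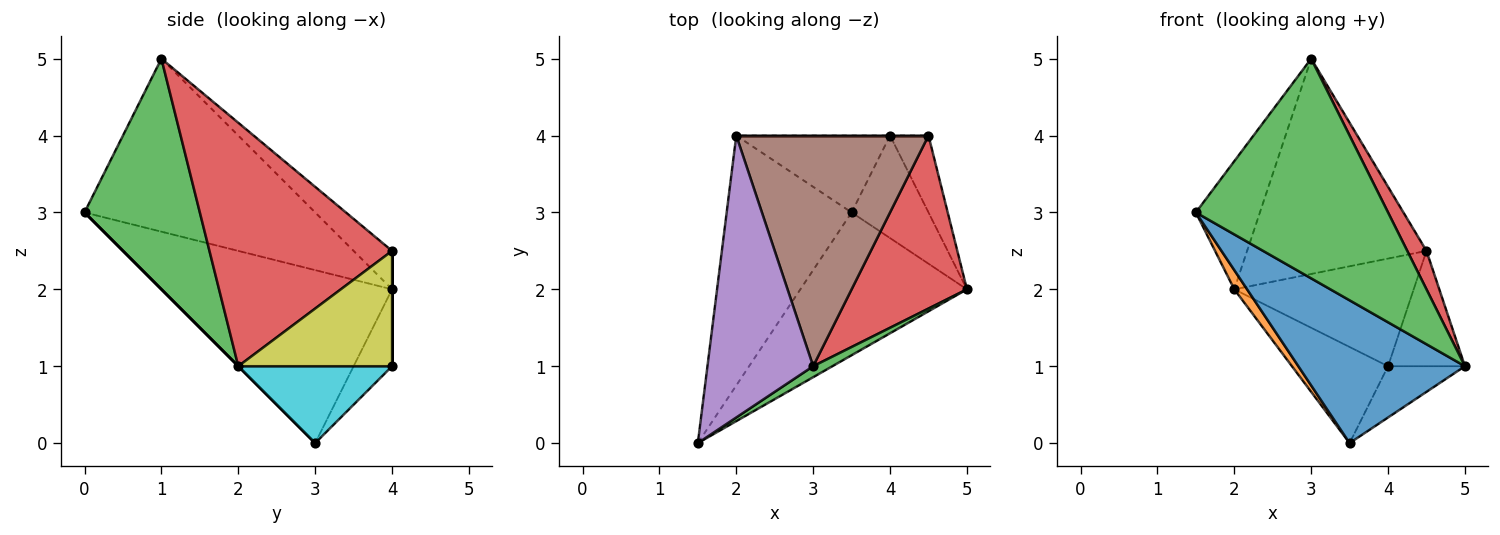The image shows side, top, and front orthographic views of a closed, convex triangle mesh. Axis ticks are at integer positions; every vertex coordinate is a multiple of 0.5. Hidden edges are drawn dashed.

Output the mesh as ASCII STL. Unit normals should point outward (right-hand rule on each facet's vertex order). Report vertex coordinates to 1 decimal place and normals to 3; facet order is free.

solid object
 facet normal 0.000 -0.707 -0.707
  outer loop
   vertex 3.5 3.0 0.0
   vertex 5.0 2.0 1.0
   vertex 1.5 0.0 3.0
  endloop
 endfacet
 facet normal -0.810 -0.045 -0.585
  outer loop
   vertex 2.0 4.0 2.0
   vertex 3.5 3.0 0.0
   vertex 1.5 0.0 3.0
  endloop
 endfacet
 facet normal 0.514 -0.857 0.043
  outer loop
   vertex 3.0 1.0 5.0
   vertex 1.5 0.0 3.0
   vertex 5.0 2.0 1.0
  endloop
 endfacet
 facet normal 0.900 -0.095 0.426
  outer loop
   vertex 3.0 1.0 5.0
   vertex 5.0 2.0 1.0
   vertex 4.5 4.0 2.5
  endloop
 endfacet
 facet normal -0.830 0.231 0.507
  outer loop
   vertex 3.0 1.0 5.0
   vertex 2.0 4.0 2.0
   vertex 1.5 0.0 3.0
  endloop
 endfacet
 facet normal -0.145 0.675 0.723
  outer loop
   vertex 3.0 1.0 5.0
   vertex 4.5 4.0 2.5
   vertex 2.0 4.0 2.0
  endloop
 endfacet
 facet normal 0.000 1.000 0.000
  outer loop
   vertex 4.0 4.0 1.0
   vertex 2.0 4.0 2.0
   vertex 4.5 4.0 2.5
  endloop
 endfacet
 facet normal -0.298 0.745 -0.596
  outer loop
   vertex 4.0 4.0 1.0
   vertex 3.5 3.0 0.0
   vertex 2.0 4.0 2.0
  endloop
 endfacet
 facet normal 0.857 0.429 -0.286
  outer loop
   vertex 4.0 4.0 1.0
   vertex 4.5 4.0 2.5
   vertex 5.0 2.0 1.0
  endloop
 endfacet
 facet normal 0.667 0.333 -0.667
  outer loop
   vertex 4.0 4.0 1.0
   vertex 5.0 2.0 1.0
   vertex 3.5 3.0 0.0
  endloop
 endfacet
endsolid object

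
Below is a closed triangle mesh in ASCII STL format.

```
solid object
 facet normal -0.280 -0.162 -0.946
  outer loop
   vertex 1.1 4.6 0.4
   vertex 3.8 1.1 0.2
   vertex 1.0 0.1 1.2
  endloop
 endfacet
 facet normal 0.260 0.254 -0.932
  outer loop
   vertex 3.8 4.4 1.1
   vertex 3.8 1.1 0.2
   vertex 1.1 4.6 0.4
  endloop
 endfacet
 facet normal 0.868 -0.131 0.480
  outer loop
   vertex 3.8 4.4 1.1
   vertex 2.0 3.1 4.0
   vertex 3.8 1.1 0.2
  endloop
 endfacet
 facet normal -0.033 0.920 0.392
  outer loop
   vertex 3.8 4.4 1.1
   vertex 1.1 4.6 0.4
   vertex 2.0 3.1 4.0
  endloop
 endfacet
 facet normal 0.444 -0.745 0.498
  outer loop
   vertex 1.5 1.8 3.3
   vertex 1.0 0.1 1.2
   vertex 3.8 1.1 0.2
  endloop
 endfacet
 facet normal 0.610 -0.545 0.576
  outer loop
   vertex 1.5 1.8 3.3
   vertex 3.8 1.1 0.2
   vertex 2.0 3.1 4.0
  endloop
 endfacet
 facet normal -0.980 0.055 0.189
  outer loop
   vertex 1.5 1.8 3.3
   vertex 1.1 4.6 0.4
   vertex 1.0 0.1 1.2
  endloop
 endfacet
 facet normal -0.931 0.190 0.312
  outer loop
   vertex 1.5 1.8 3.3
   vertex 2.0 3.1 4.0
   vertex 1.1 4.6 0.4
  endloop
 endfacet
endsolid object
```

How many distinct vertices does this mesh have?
6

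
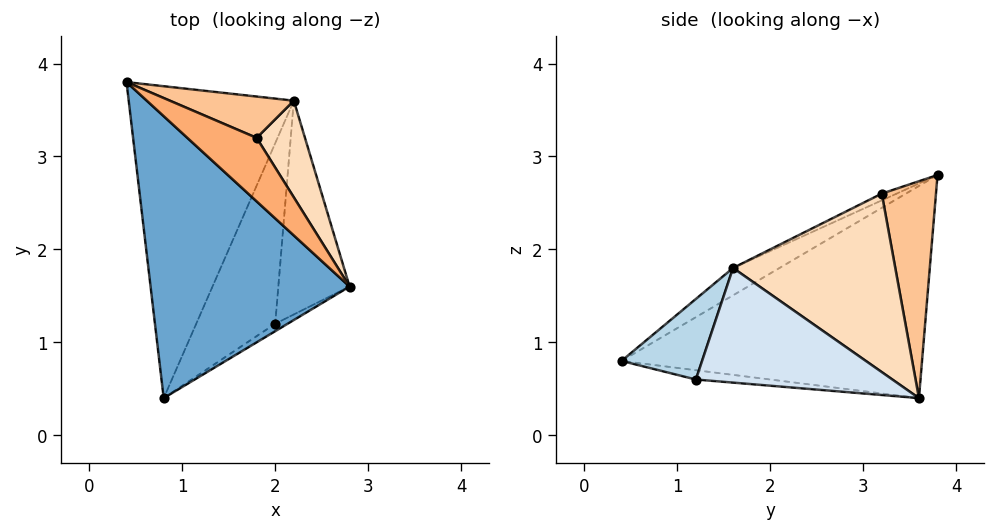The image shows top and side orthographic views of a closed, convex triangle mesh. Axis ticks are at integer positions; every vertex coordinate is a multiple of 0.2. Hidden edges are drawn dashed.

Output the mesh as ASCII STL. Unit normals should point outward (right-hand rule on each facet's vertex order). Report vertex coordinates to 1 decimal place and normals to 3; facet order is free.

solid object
 facet normal -0.117 -0.514 0.850
  outer loop
   vertex 0.8 0.4 0.8
   vertex 2.8 1.6 1.8
   vertex 0.4 3.8 2.8
  endloop
 endfacet
 facet normal -0.762 0.259 -0.593
  outer loop
   vertex 2.2 3.6 0.4
   vertex 0.8 0.4 0.8
   vertex 0.4 3.8 2.8
  endloop
 endfacet
 facet normal 0.543 -0.836 -0.084
  outer loop
   vertex 2.0 1.2 0.6
   vertex 2.8 1.6 1.8
   vertex 0.8 0.4 0.8
  endloop
 endfacet
 facet normal 0.844 -0.114 -0.524
  outer loop
   vertex 2.0 1.2 0.6
   vertex 2.2 3.6 0.4
   vertex 2.8 1.6 1.8
  endloop
 endfacet
 facet normal -0.117 -0.073 -0.991
  outer loop
   vertex 2.0 1.2 0.6
   vertex 0.8 0.4 0.8
   vertex 2.2 3.6 0.4
  endloop
 endfacet
 facet normal -0.085 -0.487 0.869
  outer loop
   vertex 1.8 3.2 2.6
   vertex 0.4 3.8 2.8
   vertex 2.8 1.6 1.8
  endloop
 endfacet
 facet normal 0.411 0.881 0.235
  outer loop
   vertex 1.8 3.2 2.6
   vertex 2.2 3.6 0.4
   vertex 0.4 3.8 2.8
  endloop
 endfacet
 facet normal 0.873 0.427 0.236
  outer loop
   vertex 1.8 3.2 2.6
   vertex 2.8 1.6 1.8
   vertex 2.2 3.6 0.4
  endloop
 endfacet
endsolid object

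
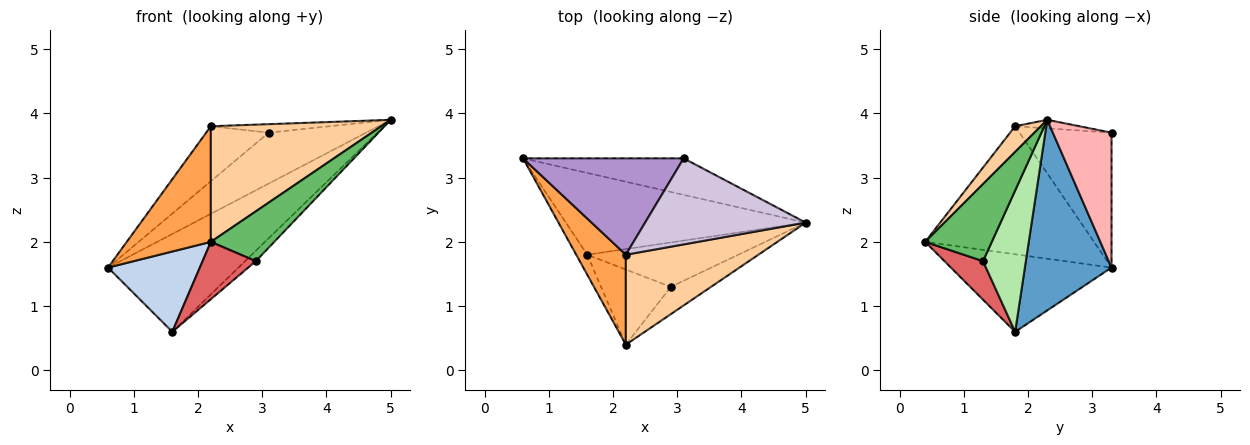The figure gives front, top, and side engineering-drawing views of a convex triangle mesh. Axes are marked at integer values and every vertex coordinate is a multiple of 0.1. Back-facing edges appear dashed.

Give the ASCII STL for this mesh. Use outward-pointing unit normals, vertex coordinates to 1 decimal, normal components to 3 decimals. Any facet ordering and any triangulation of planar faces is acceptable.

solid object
 facet normal 0.454 0.684 -0.571
  outer loop
   vertex 1.6 1.8 0.6
   vertex 0.6 3.3 1.6
   vertex 5.0 2.3 3.9
  endloop
 endfacet
 facet normal -0.862 -0.492 -0.123
  outer loop
   vertex 1.6 1.8 0.6
   vertex 2.2 0.4 2.0
   vertex 0.6 3.3 1.6
  endloop
 endfacet
 facet normal -0.846 -0.421 0.328
  outer loop
   vertex 2.2 1.8 3.8
   vertex 0.6 3.3 1.6
   vertex 2.2 0.4 2.0
  endloop
 endfacet
 facet normal 0.118 -0.784 0.610
  outer loop
   vertex 2.2 1.8 3.8
   vertex 2.2 0.4 2.0
   vertex 5.0 2.3 3.9
  endloop
 endfacet
 facet normal 0.678 -0.645 -0.354
  outer loop
   vertex 2.9 1.3 1.7
   vertex 5.0 2.3 3.9
   vertex 2.2 0.4 2.0
  endloop
 endfacet
 facet normal 0.674 0.168 -0.720
  outer loop
   vertex 2.9 1.3 1.7
   vertex 1.6 1.8 0.6
   vertex 5.0 2.3 3.9
  endloop
 endfacet
 facet normal 0.402 -0.555 -0.728
  outer loop
   vertex 2.9 1.3 1.7
   vertex 2.2 0.4 2.0
   vertex 1.6 1.8 0.6
  endloop
 endfacet
 facet normal 0.439 0.730 -0.523
  outer loop
   vertex 3.1 3.3 3.7
   vertex 5.0 2.3 3.9
   vertex 0.6 3.3 1.6
  endloop
 endfacet
 facet normal -0.589 0.400 0.702
  outer loop
   vertex 3.1 3.3 3.7
   vertex 0.6 3.3 1.6
   vertex 2.2 1.8 3.8
  endloop
 endfacet
 facet normal -0.053 0.098 0.994
  outer loop
   vertex 3.1 3.3 3.7
   vertex 2.2 1.8 3.8
   vertex 5.0 2.3 3.9
  endloop
 endfacet
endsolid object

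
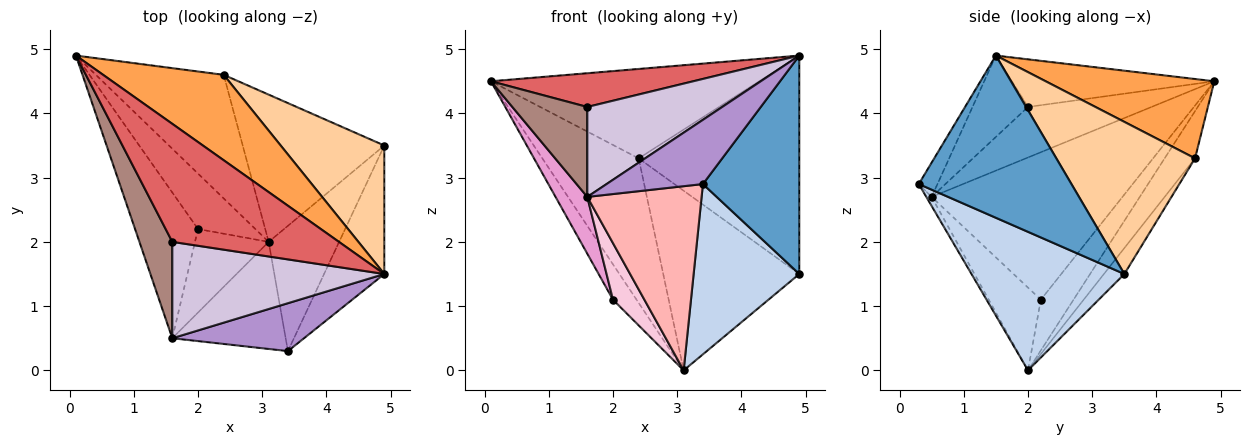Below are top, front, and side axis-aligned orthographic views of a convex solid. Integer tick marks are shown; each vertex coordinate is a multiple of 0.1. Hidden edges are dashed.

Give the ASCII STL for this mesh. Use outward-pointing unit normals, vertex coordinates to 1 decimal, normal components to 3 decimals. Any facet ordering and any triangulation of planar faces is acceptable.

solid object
 facet normal 0.807 -0.509 -0.300
  outer loop
   vertex 4.9 1.5 4.9
   vertex 3.4 0.3 2.9
   vertex 4.9 3.5 1.5
  endloop
 endfacet
 facet normal 0.759 -0.525 -0.386
  outer loop
   vertex 3.1 2.0 0.0
   vertex 4.9 3.5 1.5
   vertex 3.4 0.3 2.9
  endloop
 endfacet
 facet normal 0.414 0.658 0.629
  outer loop
   vertex 2.4 4.6 3.3
   vertex 0.1 4.9 4.5
   vertex 4.9 1.5 4.9
  endloop
 endfacet
 facet normal 0.597 0.691 0.407
  outer loop
   vertex 2.4 4.6 3.3
   vertex 4.9 1.5 4.9
   vertex 4.9 3.5 1.5
  endloop
 endfacet
 facet normal -0.233 0.739 -0.632
  outer loop
   vertex 2.4 4.6 3.3
   vertex 3.1 2.0 0.0
   vertex 0.1 4.9 4.5
  endloop
 endfacet
 facet normal -0.115 0.768 -0.630
  outer loop
   vertex 2.4 4.6 3.3
   vertex 4.9 3.5 1.5
   vertex 3.1 2.0 0.0
  endloop
 endfacet
 facet normal -0.265 -0.265 0.927
  outer loop
   vertex 1.6 2.0 4.1
   vertex 4.9 1.5 4.9
   vertex 0.1 4.9 4.5
  endloop
 endfacet
 facet normal -0.040 -0.864 -0.502
  outer loop
   vertex 1.6 0.5 2.7
   vertex 3.1 2.0 0.0
   vertex 3.4 0.3 2.9
  endloop
 endfacet
 facet normal -0.154 -0.792 0.591
  outer loop
   vertex 1.6 0.5 2.7
   vertex 3.4 0.3 2.9
   vertex 4.9 1.5 4.9
  endloop
 endfacet
 facet normal -0.270 -0.657 0.704
  outer loop
   vertex 1.6 0.5 2.7
   vertex 4.9 1.5 4.9
   vertex 1.6 2.0 4.1
  endloop
 endfacet
 facet normal -0.747 -0.453 0.486
  outer loop
   vertex 1.6 0.5 2.7
   vertex 1.6 2.0 4.1
   vertex 0.1 4.9 4.5
  endloop
 endfacet
 facet normal -0.598 0.431 -0.676
  outer loop
   vertex 2.0 2.2 1.1
   vertex 0.1 4.9 4.5
   vertex 3.1 2.0 0.0
  endloop
 endfacet
 facet normal -0.909 -0.151 -0.388
  outer loop
   vertex 2.0 2.2 1.1
   vertex 1.6 0.5 2.7
   vertex 0.1 4.9 4.5
  endloop
 endfacet
 facet normal -0.681 -0.410 -0.606
  outer loop
   vertex 2.0 2.2 1.1
   vertex 3.1 2.0 0.0
   vertex 1.6 0.5 2.7
  endloop
 endfacet
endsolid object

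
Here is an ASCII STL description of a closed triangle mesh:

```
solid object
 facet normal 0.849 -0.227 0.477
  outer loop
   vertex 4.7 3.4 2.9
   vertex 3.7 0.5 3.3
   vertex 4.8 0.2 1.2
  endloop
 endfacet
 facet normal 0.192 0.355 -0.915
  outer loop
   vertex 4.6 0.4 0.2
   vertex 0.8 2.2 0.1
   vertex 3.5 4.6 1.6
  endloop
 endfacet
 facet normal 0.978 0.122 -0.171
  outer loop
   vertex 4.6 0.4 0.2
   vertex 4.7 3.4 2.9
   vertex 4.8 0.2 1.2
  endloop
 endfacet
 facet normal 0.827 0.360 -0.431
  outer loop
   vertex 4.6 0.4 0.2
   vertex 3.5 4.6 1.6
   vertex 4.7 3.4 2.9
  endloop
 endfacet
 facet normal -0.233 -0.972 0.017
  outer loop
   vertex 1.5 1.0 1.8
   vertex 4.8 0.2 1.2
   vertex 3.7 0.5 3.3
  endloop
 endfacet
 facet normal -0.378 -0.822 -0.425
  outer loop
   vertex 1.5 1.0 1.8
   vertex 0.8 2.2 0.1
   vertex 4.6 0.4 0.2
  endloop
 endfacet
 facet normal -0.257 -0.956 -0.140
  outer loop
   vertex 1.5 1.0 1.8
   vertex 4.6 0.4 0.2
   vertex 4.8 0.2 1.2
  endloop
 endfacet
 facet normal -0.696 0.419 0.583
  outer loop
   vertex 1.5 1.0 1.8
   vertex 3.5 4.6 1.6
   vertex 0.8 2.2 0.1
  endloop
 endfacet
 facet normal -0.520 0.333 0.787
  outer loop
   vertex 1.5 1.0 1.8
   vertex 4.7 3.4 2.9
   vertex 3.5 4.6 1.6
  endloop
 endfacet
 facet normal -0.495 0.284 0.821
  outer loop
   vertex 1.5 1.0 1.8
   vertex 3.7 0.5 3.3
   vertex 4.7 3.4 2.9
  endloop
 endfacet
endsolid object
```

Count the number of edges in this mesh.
15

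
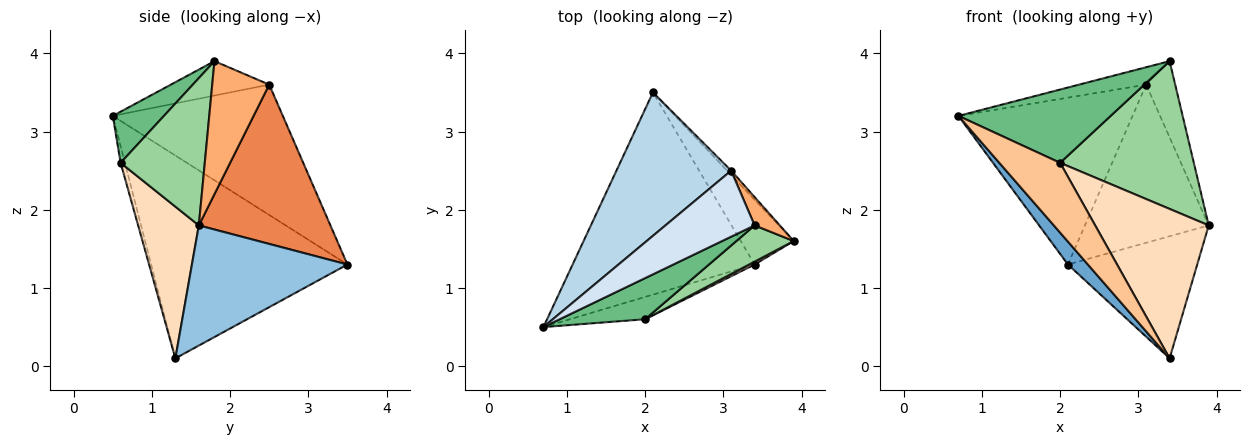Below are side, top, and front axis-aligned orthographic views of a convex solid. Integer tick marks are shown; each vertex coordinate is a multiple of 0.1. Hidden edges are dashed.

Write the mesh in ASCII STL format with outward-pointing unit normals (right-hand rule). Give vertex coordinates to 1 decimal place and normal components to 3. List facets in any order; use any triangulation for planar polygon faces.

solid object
 facet normal -0.742 -0.075 -0.666
  outer loop
   vertex 3.4 1.3 0.1
   vertex 0.7 0.5 3.2
   vertex 2.1 3.5 1.3
  endloop
 endfacet
 facet normal 0.728 0.605 -0.321
  outer loop
   vertex 3.4 1.3 0.1
   vertex 2.1 3.5 1.3
   vertex 3.9 1.6 1.8
  endloop
 endfacet
 facet normal -0.595 0.609 0.524
  outer loop
   vertex 3.1 2.5 3.6
   vertex 2.1 3.5 1.3
   vertex 0.7 0.5 3.2
  endloop
 endfacet
 facet normal -0.350 0.238 0.906
  outer loop
   vertex 3.1 2.5 3.6
   vertex 0.7 0.5 3.2
   vertex 3.4 1.8 3.9
  endloop
 endfacet
 facet normal 0.728 0.685 -0.019
  outer loop
   vertex 3.1 2.5 3.6
   vertex 3.9 1.6 1.8
   vertex 2.1 3.5 1.3
  endloop
 endfacet
 facet normal 0.878 0.448 0.167
  outer loop
   vertex 3.1 2.5 3.6
   vertex 3.4 1.8 3.9
   vertex 3.9 1.6 1.8
  endloop
 endfacet
 facet normal -0.067 -0.950 -0.304
  outer loop
   vertex 2.0 0.6 2.6
   vertex 0.7 0.5 3.2
   vertex 3.4 1.3 0.1
  endloop
 endfacet
 facet normal 0.471 -0.882 0.017
  outer loop
   vertex 2.0 0.6 2.6
   vertex 3.4 1.3 0.1
   vertex 3.9 1.6 1.8
  endloop
 endfacet
 facet normal 0.281 -0.837 0.470
  outer loop
   vertex 2.0 0.6 2.6
   vertex 3.4 1.8 3.9
   vertex 0.7 0.5 3.2
  endloop
 endfacet
 facet normal 0.522 -0.829 0.203
  outer loop
   vertex 2.0 0.6 2.6
   vertex 3.9 1.6 1.8
   vertex 3.4 1.8 3.9
  endloop
 endfacet
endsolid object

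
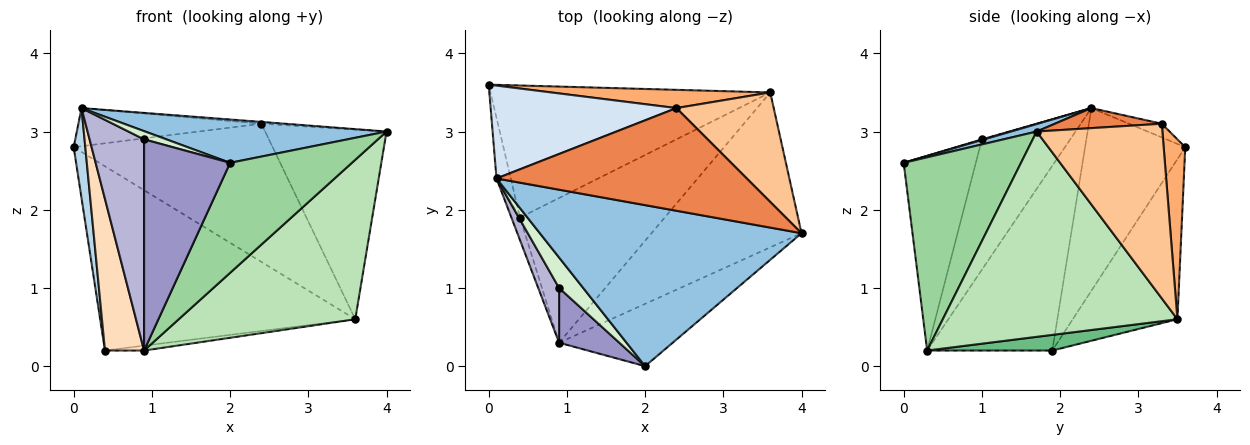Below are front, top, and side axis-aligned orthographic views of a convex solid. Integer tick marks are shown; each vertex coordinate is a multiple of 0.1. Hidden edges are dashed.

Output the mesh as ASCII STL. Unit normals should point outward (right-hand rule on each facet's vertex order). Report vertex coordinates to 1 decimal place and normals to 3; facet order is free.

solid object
 facet normal -0.316 0.771 -0.553
  outer loop
   vertex 3.6 3.5 0.6
   vertex 0.4 1.9 0.2
   vertex 0.0 3.6 2.8
  endloop
 endfacet
 facet normal 0.028 -0.260 0.965
  outer loop
   vertex 0.1 2.4 3.3
   vertex 2.0 0.0 2.6
   vertex 4.0 1.7 3.0
  endloop
 endfacet
 facet normal -0.990 -0.115 -0.077
  outer loop
   vertex 0.1 2.4 3.3
   vertex 0.0 3.6 2.8
   vertex 0.4 1.9 0.2
  endloop
 endfacet
 facet normal -0.068 0.379 0.923
  outer loop
   vertex 2.4 3.3 3.1
   vertex 0.0 3.6 2.8
   vertex 0.1 2.4 3.3
  endloop
 endfacet
 facet normal 0.080 0.018 0.997
  outer loop
   vertex 2.4 3.3 3.1
   vertex 0.1 2.4 3.3
   vertex 4.0 1.7 3.0
  endloop
 endfacet
 facet normal 0.107 0.986 0.130
  outer loop
   vertex 2.4 3.3 3.1
   vertex 3.6 3.5 0.6
   vertex 0.0 3.6 2.8
  endloop
 endfacet
 facet normal 0.668 0.645 0.372
  outer loop
   vertex 2.4 3.3 3.1
   vertex 4.0 1.7 3.0
   vertex 3.6 3.5 0.6
  endloop
 endfacet
 facet normal -0.954 -0.298 -0.044
  outer loop
   vertex 0.9 0.3 0.2
   vertex 0.1 2.4 3.3
   vertex 0.4 1.9 0.2
  endloop
 endfacet
 facet normal 0.107 0.034 -0.994
  outer loop
   vertex 0.9 0.3 0.2
   vertex 0.4 1.9 0.2
   vertex 3.6 3.5 0.6
  endloop
 endfacet
 facet normal 0.642 -0.667 -0.378
  outer loop
   vertex 0.9 0.3 0.2
   vertex 4.0 1.7 3.0
   vertex 2.0 0.0 2.6
  endloop
 endfacet
 facet normal 0.690 -0.519 -0.504
  outer loop
   vertex 0.9 0.3 0.2
   vertex 3.6 3.5 0.6
   vertex 4.0 1.7 3.0
  endloop
 endfacet
 facet normal 0.026 -0.261 0.965
  outer loop
   vertex 0.9 1.0 2.9
   vertex 2.0 0.0 2.6
   vertex 0.1 2.4 3.3
  endloop
 endfacet
 facet normal -0.630 -0.752 0.195
  outer loop
   vertex 0.9 1.0 2.9
   vertex 0.9 0.3 0.2
   vertex 2.0 0.0 2.6
  endloop
 endfacet
 facet normal -0.843 -0.520 0.135
  outer loop
   vertex 0.9 1.0 2.9
   vertex 0.1 2.4 3.3
   vertex 0.9 0.3 0.2
  endloop
 endfacet
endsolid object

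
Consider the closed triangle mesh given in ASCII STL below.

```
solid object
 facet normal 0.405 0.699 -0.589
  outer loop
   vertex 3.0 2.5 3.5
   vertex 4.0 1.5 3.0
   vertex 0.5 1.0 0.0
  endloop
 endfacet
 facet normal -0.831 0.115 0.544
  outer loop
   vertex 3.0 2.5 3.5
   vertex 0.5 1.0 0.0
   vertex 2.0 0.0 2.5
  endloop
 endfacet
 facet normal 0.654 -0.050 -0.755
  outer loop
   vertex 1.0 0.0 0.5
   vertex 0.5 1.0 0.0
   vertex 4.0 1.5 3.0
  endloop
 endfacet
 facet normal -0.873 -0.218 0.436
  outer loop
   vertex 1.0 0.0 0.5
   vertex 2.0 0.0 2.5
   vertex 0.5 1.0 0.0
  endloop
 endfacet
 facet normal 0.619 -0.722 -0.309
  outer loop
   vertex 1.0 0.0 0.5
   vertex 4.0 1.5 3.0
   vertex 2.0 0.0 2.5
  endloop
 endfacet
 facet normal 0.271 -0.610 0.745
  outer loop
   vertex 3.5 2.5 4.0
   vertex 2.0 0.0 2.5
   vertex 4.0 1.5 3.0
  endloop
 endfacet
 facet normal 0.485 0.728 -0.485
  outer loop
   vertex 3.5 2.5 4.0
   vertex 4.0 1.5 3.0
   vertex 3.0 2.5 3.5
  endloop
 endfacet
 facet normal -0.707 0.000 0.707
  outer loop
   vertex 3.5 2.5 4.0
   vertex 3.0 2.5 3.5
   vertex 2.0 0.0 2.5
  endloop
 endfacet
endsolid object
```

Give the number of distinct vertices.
6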